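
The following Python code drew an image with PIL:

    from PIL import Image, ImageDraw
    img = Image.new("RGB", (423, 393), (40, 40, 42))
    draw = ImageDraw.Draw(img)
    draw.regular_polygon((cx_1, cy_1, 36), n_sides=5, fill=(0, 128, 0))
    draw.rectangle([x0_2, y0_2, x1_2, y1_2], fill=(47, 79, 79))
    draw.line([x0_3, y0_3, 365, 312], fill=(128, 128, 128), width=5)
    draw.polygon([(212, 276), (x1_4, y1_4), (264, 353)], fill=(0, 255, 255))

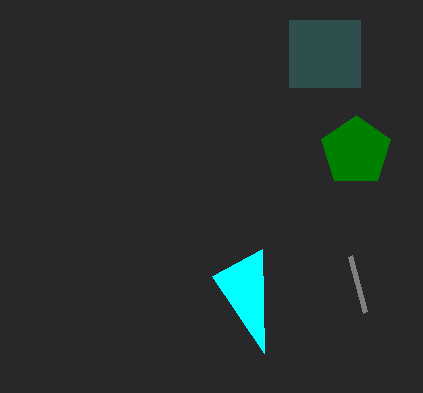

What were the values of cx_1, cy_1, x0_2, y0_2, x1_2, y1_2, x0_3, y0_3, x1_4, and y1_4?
cx_1 = 356
cy_1 = 151
x0_2 = 289
y0_2 = 20
x1_2 = 360
y1_2 = 87
x0_3 = 350
y0_3 = 256
x1_4 = 262
y1_4 = 249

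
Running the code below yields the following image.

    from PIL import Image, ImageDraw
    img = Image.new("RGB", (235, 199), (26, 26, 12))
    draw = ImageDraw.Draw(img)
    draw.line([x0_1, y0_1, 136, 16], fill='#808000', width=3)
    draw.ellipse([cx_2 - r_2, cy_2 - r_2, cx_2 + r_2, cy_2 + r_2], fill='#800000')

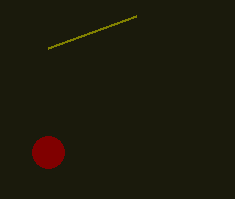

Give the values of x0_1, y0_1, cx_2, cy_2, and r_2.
x0_1 = 48, y0_1 = 48, cx_2 = 48, cy_2 = 152, r_2 = 16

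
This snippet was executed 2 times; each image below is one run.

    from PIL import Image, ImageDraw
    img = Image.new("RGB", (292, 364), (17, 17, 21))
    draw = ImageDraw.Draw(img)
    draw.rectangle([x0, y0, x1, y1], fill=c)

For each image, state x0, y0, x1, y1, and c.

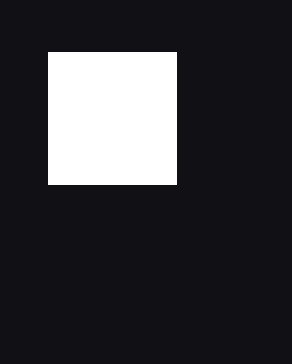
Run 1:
x0 = 48
y0 = 52
x1 = 176
y1 = 184
c = 'white'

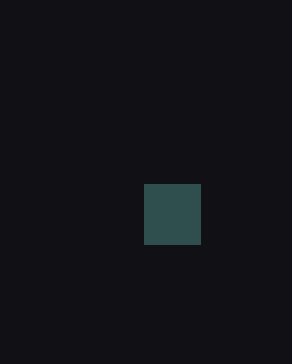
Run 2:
x0 = 144, y0 = 184, x1 = 200, y1 = 244, c = 'darkslategray'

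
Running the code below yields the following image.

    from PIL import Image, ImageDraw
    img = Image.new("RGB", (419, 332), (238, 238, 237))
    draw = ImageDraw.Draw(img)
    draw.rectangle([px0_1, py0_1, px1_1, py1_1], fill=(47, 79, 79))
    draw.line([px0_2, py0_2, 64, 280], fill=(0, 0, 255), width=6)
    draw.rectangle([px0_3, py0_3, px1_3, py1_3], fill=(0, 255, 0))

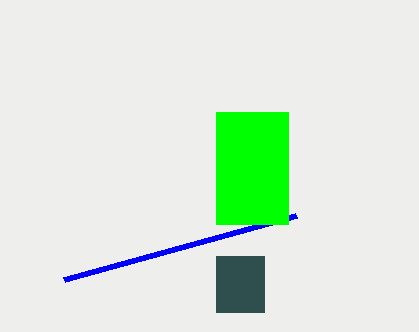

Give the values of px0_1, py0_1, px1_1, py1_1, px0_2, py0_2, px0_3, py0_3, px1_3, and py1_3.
px0_1 = 216
py0_1 = 256
px1_1 = 264
py1_1 = 312
px0_2 = 296
py0_2 = 216
px0_3 = 216
py0_3 = 112
px1_3 = 288
py1_3 = 224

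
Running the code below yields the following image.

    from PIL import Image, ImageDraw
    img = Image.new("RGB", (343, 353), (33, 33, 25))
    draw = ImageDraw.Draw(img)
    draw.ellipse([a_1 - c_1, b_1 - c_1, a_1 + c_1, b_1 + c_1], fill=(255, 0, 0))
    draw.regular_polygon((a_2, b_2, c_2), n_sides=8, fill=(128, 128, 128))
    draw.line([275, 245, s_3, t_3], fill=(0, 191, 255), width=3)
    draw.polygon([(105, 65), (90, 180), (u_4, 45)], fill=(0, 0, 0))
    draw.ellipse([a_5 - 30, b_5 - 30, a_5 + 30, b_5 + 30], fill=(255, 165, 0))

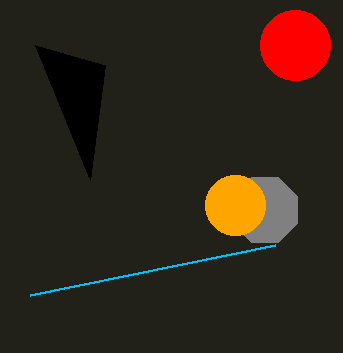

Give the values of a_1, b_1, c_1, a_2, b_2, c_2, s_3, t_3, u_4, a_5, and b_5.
a_1 = 295
b_1 = 45
c_1 = 35
a_2 = 265
b_2 = 210
c_2 = 35
s_3 = 30
t_3 = 295
u_4 = 35
a_5 = 235
b_5 = 205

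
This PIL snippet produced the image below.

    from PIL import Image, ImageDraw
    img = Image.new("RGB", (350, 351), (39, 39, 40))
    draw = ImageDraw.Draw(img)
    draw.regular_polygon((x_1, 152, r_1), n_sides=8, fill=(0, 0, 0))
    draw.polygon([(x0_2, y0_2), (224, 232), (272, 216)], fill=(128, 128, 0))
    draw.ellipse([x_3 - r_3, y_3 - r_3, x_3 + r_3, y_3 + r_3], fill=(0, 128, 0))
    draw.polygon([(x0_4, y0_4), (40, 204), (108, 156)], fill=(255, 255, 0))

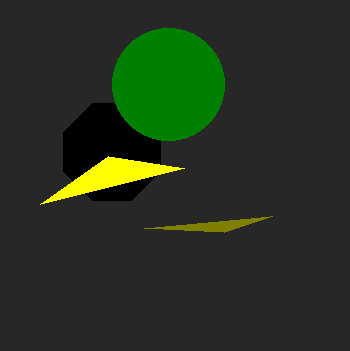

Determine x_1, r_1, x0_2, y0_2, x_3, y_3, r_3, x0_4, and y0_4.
x_1 = 112; r_1 = 52; x0_2 = 144; y0_2 = 228; x_3 = 168; y_3 = 84; r_3 = 56; x0_4 = 184; y0_4 = 168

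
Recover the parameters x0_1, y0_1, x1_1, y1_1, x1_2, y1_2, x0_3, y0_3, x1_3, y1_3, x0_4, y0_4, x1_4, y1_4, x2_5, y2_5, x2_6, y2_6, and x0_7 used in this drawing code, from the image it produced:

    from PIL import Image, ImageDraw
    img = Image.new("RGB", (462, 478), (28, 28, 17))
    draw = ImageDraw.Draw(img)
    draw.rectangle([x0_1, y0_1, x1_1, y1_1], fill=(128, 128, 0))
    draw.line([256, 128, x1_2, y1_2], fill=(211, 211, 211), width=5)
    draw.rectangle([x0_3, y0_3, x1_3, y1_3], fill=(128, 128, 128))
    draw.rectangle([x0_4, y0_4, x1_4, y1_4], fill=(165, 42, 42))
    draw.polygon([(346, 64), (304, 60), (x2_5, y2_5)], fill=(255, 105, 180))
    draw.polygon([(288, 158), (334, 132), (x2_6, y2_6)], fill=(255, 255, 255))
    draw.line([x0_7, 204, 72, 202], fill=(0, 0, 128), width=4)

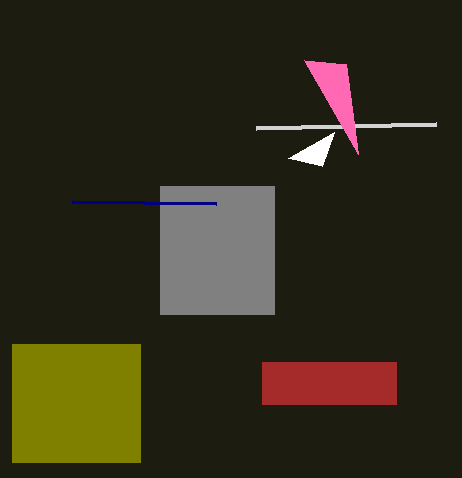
x0_1 = 12, y0_1 = 344, x1_1 = 140, y1_1 = 462, x1_2 = 436, y1_2 = 124, x0_3 = 160, y0_3 = 186, x1_3 = 274, y1_3 = 314, x0_4 = 262, y0_4 = 362, x1_4 = 396, y1_4 = 404, x2_5 = 358, y2_5 = 154, x2_6 = 322, y2_6 = 166, x0_7 = 216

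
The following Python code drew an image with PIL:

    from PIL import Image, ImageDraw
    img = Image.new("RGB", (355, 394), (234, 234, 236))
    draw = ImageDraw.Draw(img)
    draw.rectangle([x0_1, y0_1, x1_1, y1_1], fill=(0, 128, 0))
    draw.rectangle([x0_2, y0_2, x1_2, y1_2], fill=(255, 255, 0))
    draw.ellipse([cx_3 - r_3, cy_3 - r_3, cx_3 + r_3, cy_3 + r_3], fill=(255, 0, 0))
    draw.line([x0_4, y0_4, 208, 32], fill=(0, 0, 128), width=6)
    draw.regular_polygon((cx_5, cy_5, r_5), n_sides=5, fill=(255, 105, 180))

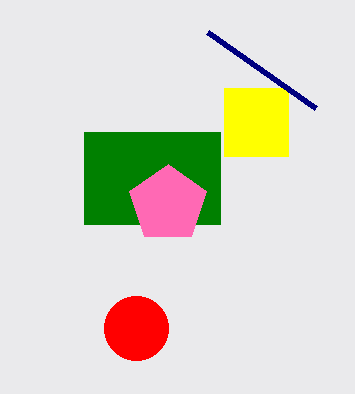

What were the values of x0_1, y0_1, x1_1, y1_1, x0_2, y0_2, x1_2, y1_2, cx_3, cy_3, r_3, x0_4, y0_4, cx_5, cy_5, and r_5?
x0_1 = 84
y0_1 = 132
x1_1 = 220
y1_1 = 224
x0_2 = 224
y0_2 = 88
x1_2 = 288
y1_2 = 156
cx_3 = 136
cy_3 = 328
r_3 = 32
x0_4 = 316
y0_4 = 108
cx_5 = 168
cy_5 = 204
r_5 = 40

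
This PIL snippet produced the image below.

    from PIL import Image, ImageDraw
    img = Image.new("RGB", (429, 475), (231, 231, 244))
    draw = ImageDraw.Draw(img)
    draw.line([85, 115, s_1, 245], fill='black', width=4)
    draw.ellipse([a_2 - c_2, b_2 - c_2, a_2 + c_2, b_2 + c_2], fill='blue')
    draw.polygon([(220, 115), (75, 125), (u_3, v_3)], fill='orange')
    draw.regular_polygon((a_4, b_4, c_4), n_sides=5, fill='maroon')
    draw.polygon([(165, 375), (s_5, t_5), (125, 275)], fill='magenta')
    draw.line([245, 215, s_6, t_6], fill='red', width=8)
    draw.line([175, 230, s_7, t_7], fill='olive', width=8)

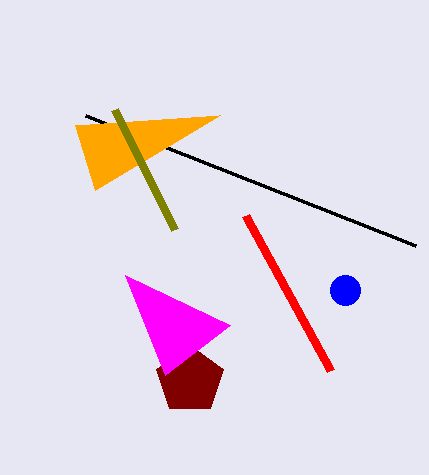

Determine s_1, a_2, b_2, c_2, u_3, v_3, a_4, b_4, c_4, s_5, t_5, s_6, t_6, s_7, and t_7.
s_1 = 415, a_2 = 345, b_2 = 290, c_2 = 15, u_3 = 95, v_3 = 190, a_4 = 190, b_4 = 380, c_4 = 35, s_5 = 230, t_5 = 325, s_6 = 330, t_6 = 370, s_7 = 115, t_7 = 110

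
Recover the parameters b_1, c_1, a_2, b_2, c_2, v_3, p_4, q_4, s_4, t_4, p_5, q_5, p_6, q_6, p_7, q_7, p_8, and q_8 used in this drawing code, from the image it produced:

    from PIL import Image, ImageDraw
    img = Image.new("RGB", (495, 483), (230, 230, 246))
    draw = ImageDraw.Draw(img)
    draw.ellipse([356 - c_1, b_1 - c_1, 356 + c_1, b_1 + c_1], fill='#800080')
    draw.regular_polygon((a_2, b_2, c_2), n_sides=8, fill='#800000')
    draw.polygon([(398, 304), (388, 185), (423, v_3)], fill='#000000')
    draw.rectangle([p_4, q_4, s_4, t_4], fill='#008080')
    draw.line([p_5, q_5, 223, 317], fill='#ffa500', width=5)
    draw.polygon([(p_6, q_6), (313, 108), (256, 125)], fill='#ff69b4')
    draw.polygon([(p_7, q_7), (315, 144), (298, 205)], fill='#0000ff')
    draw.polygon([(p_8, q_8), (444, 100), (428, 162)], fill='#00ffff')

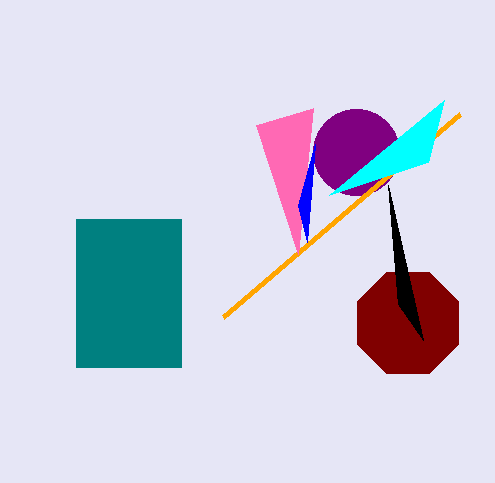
b_1 = 152, c_1 = 43, a_2 = 408, b_2 = 323, c_2 = 55, v_3 = 340, p_4 = 76, q_4 = 219, s_4 = 181, t_4 = 367, p_5 = 460, q_5 = 114, p_6 = 298, q_6 = 254, p_7 = 307, q_7 = 242, p_8 = 329, q_8 = 195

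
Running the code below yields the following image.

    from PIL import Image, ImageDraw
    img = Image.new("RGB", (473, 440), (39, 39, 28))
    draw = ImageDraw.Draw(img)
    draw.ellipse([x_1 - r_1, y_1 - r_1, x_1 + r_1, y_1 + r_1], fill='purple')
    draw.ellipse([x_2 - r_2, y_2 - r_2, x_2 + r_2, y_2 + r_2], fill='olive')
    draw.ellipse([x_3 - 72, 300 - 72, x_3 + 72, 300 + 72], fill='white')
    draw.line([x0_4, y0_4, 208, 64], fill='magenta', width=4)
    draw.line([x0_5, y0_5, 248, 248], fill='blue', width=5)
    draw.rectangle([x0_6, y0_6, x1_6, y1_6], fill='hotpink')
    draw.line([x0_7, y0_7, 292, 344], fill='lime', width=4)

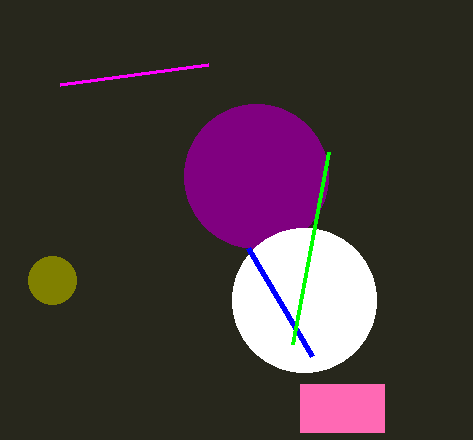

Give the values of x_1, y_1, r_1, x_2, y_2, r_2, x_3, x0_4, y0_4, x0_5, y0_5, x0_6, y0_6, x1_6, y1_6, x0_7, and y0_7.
x_1 = 256; y_1 = 176; r_1 = 72; x_2 = 52; y_2 = 280; r_2 = 24; x_3 = 304; x0_4 = 60; y0_4 = 84; x0_5 = 312; y0_5 = 356; x0_6 = 300; y0_6 = 384; x1_6 = 384; y1_6 = 432; x0_7 = 328; y0_7 = 152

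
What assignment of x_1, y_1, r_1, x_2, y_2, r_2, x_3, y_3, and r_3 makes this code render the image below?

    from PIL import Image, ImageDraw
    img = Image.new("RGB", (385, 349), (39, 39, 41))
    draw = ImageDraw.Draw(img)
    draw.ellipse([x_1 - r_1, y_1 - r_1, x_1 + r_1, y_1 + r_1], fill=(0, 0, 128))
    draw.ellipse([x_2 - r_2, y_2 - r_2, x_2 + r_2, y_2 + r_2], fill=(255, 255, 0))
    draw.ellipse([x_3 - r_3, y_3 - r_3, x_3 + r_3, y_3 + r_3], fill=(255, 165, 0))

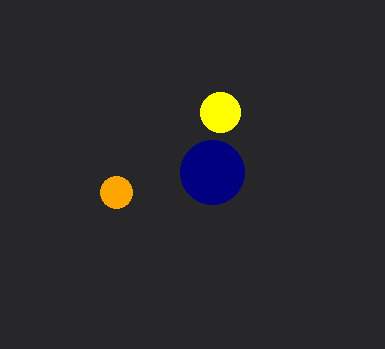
x_1 = 212
y_1 = 172
r_1 = 32
x_2 = 220
y_2 = 112
r_2 = 20
x_3 = 116
y_3 = 192
r_3 = 16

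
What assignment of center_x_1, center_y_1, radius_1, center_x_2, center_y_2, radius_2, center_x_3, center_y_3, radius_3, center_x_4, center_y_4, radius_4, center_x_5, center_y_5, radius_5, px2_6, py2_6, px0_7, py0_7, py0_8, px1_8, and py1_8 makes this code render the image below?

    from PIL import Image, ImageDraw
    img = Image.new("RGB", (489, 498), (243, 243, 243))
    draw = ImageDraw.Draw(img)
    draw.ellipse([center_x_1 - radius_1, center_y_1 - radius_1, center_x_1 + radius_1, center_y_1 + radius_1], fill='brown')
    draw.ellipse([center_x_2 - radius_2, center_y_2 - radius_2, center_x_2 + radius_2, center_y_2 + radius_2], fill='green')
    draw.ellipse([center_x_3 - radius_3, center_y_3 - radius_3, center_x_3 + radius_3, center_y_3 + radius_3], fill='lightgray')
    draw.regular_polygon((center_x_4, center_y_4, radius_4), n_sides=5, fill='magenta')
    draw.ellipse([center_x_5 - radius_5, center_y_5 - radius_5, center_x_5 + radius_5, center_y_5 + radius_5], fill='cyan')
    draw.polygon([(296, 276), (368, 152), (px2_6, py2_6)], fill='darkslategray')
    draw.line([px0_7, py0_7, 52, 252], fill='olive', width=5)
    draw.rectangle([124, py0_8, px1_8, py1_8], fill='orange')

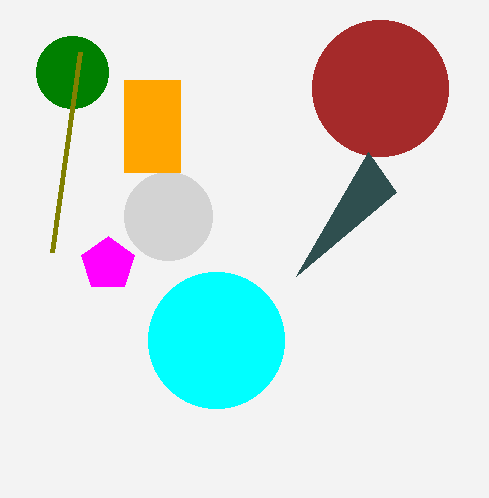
center_x_1 = 380
center_y_1 = 88
radius_1 = 68
center_x_2 = 72
center_y_2 = 72
radius_2 = 36
center_x_3 = 168
center_y_3 = 216
radius_3 = 44
center_x_4 = 108
center_y_4 = 264
radius_4 = 28
center_x_5 = 216
center_y_5 = 340
radius_5 = 68
px2_6 = 396
py2_6 = 192
px0_7 = 80
py0_7 = 52
py0_8 = 80
px1_8 = 180
py1_8 = 172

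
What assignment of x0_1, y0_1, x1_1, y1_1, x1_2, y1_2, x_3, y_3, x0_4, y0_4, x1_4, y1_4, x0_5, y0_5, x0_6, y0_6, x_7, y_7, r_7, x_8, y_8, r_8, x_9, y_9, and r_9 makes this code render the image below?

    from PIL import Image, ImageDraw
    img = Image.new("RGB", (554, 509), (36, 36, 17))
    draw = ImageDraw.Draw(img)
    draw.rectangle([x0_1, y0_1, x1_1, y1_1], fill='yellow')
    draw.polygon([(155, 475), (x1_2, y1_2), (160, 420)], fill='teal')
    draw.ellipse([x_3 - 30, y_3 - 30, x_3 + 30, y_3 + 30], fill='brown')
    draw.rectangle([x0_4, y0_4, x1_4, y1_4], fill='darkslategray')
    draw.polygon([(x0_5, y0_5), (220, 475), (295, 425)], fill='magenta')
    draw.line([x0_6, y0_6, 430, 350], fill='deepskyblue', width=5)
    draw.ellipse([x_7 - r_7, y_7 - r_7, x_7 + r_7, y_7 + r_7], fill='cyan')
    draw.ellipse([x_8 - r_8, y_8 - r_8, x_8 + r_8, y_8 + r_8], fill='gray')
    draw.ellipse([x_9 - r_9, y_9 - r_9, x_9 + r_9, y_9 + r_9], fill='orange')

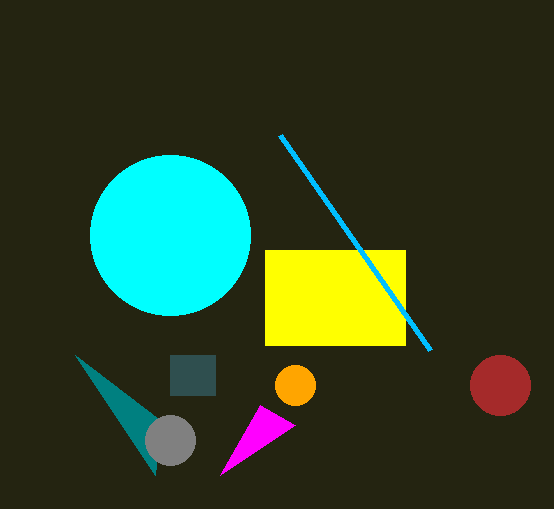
x0_1 = 265
y0_1 = 250
x1_1 = 405
y1_1 = 345
x1_2 = 75
y1_2 = 355
x_3 = 500
y_3 = 385
x0_4 = 170
y0_4 = 355
x1_4 = 215
y1_4 = 395
x0_5 = 260
y0_5 = 405
x0_6 = 280
y0_6 = 135
x_7 = 170
y_7 = 235
r_7 = 80
x_8 = 170
y_8 = 440
r_8 = 25
x_9 = 295
y_9 = 385
r_9 = 20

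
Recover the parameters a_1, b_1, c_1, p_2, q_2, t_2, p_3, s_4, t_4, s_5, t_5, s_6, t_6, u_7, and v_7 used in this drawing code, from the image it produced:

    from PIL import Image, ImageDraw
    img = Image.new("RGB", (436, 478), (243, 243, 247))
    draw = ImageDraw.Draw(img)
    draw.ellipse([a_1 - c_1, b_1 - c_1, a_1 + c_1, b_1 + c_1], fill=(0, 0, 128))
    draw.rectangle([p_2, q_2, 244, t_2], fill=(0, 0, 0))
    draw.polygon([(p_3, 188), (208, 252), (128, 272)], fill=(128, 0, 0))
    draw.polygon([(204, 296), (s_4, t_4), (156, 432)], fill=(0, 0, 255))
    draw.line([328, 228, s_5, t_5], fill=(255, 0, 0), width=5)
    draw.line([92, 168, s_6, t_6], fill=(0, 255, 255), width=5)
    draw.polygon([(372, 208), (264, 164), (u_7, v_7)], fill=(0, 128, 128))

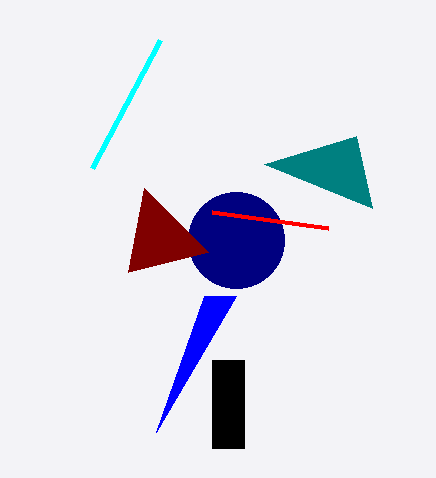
a_1 = 236, b_1 = 240, c_1 = 48, p_2 = 212, q_2 = 360, t_2 = 448, p_3 = 144, s_4 = 236, t_4 = 296, s_5 = 212, t_5 = 212, s_6 = 160, t_6 = 40, u_7 = 356, v_7 = 136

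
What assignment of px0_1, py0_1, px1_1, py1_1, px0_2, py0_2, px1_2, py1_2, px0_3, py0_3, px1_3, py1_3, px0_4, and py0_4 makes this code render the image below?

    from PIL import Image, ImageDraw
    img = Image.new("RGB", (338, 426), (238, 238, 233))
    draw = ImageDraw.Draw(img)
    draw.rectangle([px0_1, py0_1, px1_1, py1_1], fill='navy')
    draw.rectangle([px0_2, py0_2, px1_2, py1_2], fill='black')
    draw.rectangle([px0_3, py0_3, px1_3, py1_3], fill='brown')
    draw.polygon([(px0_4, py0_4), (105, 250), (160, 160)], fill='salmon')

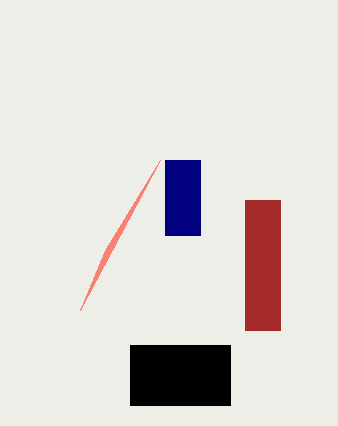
px0_1 = 165, py0_1 = 160, px1_1 = 200, py1_1 = 235, px0_2 = 130, py0_2 = 345, px1_2 = 230, py1_2 = 405, px0_3 = 245, py0_3 = 200, px1_3 = 280, py1_3 = 330, px0_4 = 80, py0_4 = 310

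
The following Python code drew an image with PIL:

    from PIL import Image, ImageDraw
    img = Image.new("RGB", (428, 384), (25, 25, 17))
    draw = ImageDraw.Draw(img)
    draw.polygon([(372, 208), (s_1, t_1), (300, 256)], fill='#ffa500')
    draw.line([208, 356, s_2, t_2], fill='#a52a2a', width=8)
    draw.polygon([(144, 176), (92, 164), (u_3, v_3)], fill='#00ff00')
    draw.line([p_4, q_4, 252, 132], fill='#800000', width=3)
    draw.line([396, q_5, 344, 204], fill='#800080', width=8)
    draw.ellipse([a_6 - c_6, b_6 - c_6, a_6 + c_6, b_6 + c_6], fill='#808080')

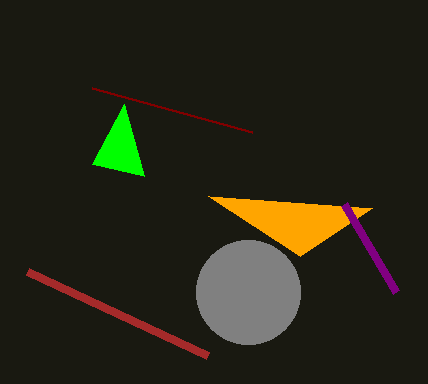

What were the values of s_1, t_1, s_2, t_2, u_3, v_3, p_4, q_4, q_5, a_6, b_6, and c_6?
s_1 = 208; t_1 = 196; s_2 = 28; t_2 = 272; u_3 = 124; v_3 = 104; p_4 = 92; q_4 = 88; q_5 = 292; a_6 = 248; b_6 = 292; c_6 = 52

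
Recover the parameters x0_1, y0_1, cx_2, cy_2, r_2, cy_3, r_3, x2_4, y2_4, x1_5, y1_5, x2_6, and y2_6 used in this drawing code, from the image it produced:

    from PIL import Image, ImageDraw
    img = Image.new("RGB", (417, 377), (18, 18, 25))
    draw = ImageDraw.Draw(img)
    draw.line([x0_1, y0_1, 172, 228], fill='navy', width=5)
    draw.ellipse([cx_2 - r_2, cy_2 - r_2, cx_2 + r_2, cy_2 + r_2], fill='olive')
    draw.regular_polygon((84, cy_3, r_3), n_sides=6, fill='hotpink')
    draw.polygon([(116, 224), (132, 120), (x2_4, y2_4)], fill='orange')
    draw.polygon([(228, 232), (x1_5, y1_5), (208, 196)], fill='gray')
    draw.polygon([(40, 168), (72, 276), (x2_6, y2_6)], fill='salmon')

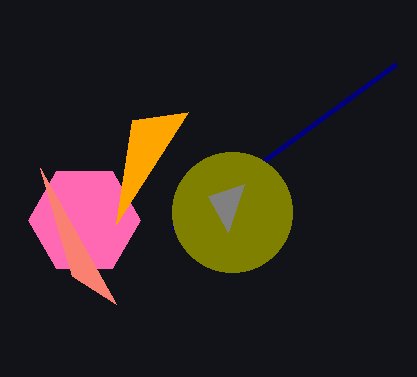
x0_1 = 396; y0_1 = 64; cx_2 = 232; cy_2 = 212; r_2 = 60; cy_3 = 220; r_3 = 56; x2_4 = 188; y2_4 = 112; x1_5 = 244; y1_5 = 184; x2_6 = 116; y2_6 = 304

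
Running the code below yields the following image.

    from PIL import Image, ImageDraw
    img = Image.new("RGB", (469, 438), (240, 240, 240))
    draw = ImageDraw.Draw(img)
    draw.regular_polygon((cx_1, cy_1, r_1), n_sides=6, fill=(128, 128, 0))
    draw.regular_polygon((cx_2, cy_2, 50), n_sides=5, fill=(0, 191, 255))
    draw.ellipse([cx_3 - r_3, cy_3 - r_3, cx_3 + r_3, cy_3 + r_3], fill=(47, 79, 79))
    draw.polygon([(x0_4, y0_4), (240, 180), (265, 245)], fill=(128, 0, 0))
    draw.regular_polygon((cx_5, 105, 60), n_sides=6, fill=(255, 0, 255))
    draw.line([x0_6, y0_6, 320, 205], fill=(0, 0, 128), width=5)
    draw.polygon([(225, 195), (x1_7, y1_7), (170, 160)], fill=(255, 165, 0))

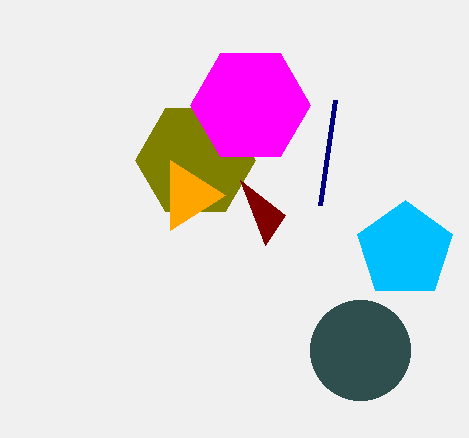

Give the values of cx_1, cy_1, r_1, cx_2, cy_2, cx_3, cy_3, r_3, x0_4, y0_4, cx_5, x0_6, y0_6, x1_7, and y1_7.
cx_1 = 195; cy_1 = 160; r_1 = 60; cx_2 = 405; cy_2 = 250; cx_3 = 360; cy_3 = 350; r_3 = 50; x0_4 = 285; y0_4 = 215; cx_5 = 250; x0_6 = 335; y0_6 = 100; x1_7 = 170; y1_7 = 230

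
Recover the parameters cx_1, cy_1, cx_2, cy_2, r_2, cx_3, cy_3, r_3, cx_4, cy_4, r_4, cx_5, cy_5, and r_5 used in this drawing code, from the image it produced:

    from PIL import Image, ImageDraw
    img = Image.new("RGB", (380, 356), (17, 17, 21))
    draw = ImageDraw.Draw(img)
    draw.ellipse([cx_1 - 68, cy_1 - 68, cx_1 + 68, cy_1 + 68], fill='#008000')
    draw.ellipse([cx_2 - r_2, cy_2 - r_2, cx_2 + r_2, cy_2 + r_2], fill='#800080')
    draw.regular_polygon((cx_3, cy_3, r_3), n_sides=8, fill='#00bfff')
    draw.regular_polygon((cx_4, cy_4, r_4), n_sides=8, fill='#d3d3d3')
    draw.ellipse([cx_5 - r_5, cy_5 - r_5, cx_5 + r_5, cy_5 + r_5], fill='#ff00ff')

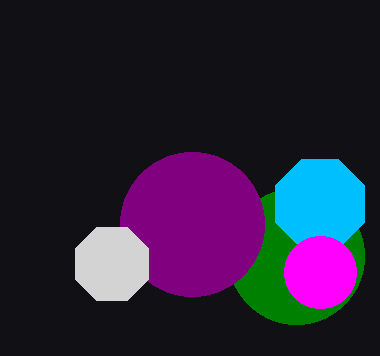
cx_1 = 296; cy_1 = 256; cx_2 = 192; cy_2 = 224; r_2 = 72; cx_3 = 320; cy_3 = 204; r_3 = 48; cx_4 = 112; cy_4 = 264; r_4 = 40; cx_5 = 320; cy_5 = 272; r_5 = 36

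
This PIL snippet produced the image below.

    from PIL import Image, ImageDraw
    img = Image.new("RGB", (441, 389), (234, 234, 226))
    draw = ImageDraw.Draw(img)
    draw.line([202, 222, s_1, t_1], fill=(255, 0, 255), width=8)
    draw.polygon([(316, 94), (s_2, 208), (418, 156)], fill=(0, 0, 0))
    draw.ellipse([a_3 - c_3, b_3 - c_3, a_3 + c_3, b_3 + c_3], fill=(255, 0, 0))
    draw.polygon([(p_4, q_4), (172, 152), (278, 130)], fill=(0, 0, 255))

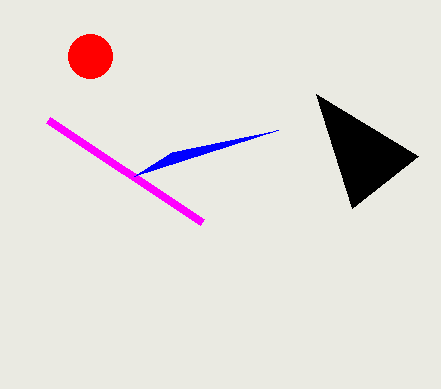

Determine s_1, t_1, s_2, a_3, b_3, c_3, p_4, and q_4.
s_1 = 48; t_1 = 120; s_2 = 352; a_3 = 90; b_3 = 56; c_3 = 22; p_4 = 134; q_4 = 176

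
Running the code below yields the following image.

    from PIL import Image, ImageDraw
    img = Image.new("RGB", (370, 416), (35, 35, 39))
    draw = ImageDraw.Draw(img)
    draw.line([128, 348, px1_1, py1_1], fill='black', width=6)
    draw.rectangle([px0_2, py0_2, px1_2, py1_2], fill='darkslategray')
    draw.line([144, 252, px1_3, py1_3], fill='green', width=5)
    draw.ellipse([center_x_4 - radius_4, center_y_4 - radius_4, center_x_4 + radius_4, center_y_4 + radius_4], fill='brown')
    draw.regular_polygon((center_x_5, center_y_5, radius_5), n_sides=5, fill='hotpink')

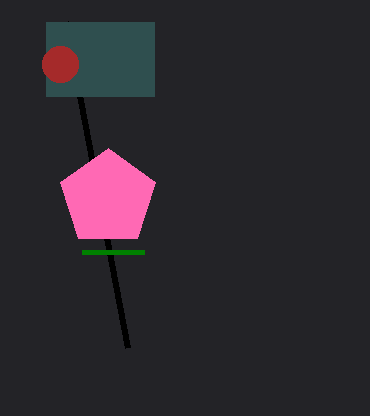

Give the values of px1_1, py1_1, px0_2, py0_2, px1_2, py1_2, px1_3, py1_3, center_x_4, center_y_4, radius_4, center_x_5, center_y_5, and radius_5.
px1_1 = 66; py1_1 = 22; px0_2 = 46; py0_2 = 22; px1_2 = 154; py1_2 = 96; px1_3 = 82; py1_3 = 252; center_x_4 = 60; center_y_4 = 64; radius_4 = 18; center_x_5 = 108; center_y_5 = 198; radius_5 = 50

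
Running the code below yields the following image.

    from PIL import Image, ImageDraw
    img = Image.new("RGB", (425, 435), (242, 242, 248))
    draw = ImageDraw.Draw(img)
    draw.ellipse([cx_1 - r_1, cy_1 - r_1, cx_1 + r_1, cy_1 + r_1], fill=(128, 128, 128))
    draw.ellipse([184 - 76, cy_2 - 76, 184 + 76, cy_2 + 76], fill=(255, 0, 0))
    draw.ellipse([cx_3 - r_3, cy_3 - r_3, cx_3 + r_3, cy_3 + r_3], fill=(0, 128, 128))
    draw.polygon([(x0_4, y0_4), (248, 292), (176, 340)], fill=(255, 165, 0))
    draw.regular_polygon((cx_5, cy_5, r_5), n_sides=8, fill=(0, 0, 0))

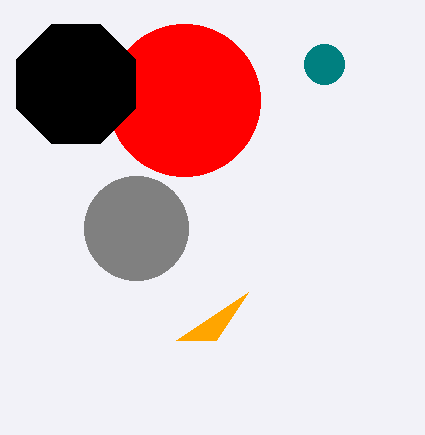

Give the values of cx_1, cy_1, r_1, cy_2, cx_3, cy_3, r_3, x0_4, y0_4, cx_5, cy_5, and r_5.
cx_1 = 136
cy_1 = 228
r_1 = 52
cy_2 = 100
cx_3 = 324
cy_3 = 64
r_3 = 20
x0_4 = 216
y0_4 = 340
cx_5 = 76
cy_5 = 84
r_5 = 64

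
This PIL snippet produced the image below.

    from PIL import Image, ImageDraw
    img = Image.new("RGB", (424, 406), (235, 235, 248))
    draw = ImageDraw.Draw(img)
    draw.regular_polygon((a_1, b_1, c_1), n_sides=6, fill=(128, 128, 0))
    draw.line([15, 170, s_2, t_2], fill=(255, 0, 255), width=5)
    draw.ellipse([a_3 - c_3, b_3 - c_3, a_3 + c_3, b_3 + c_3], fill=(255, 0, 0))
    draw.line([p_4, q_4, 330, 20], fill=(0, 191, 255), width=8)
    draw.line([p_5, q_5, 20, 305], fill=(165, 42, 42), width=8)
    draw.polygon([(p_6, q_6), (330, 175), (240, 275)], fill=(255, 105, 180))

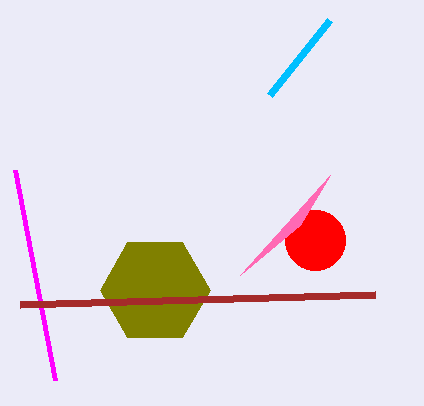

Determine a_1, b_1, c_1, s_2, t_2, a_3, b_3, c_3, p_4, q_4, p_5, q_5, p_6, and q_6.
a_1 = 155
b_1 = 290
c_1 = 55
s_2 = 55
t_2 = 380
a_3 = 315
b_3 = 240
c_3 = 30
p_4 = 270
q_4 = 95
p_5 = 375
q_5 = 295
p_6 = 300
q_6 = 225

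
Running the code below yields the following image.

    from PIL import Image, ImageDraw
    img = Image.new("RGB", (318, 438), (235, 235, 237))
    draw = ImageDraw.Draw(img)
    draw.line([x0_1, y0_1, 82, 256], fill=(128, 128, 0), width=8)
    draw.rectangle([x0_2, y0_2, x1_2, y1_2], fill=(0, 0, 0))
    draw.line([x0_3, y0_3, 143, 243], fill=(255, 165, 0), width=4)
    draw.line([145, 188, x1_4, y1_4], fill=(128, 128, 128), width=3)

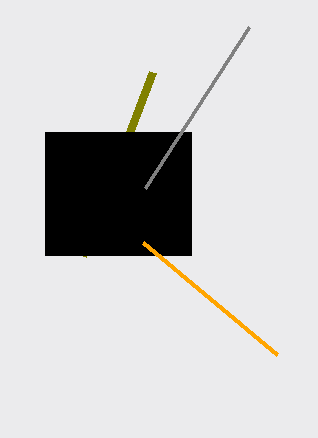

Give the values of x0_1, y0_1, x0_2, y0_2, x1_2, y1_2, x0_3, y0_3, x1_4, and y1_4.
x0_1 = 152
y0_1 = 72
x0_2 = 45
y0_2 = 132
x1_2 = 191
y1_2 = 255
x0_3 = 277
y0_3 = 355
x1_4 = 249
y1_4 = 27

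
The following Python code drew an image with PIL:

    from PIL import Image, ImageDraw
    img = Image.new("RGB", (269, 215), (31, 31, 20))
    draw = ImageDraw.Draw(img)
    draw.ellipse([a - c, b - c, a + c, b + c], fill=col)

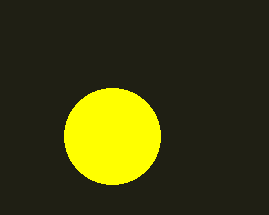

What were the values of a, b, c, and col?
a = 112; b = 136; c = 48; col = 'yellow'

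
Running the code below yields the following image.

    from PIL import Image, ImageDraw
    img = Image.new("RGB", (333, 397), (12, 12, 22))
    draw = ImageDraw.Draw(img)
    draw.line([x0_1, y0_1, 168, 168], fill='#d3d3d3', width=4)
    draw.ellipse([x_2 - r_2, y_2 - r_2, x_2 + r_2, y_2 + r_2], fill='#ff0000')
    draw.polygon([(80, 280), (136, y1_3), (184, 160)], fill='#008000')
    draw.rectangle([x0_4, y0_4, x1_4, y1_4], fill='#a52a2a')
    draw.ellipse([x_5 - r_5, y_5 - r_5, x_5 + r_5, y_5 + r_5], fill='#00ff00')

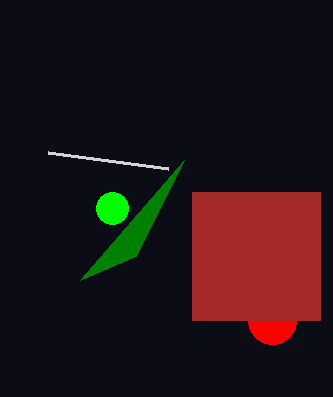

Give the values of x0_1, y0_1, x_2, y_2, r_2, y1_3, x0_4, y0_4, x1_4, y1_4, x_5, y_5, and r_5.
x0_1 = 48; y0_1 = 152; x_2 = 272; y_2 = 320; r_2 = 24; y1_3 = 256; x0_4 = 192; y0_4 = 192; x1_4 = 320; y1_4 = 320; x_5 = 112; y_5 = 208; r_5 = 16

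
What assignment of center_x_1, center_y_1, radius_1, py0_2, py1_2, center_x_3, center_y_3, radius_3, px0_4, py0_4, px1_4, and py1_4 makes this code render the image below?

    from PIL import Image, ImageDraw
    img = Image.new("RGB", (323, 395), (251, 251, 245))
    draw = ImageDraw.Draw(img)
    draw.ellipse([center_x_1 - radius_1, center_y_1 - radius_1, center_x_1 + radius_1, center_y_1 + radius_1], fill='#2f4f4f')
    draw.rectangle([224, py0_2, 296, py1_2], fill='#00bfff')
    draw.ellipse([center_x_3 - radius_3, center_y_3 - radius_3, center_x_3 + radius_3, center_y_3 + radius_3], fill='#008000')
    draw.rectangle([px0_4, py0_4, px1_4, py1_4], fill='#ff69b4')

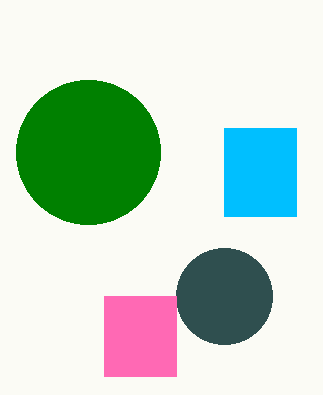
center_x_1 = 224
center_y_1 = 296
radius_1 = 48
py0_2 = 128
py1_2 = 216
center_x_3 = 88
center_y_3 = 152
radius_3 = 72
px0_4 = 104
py0_4 = 296
px1_4 = 176
py1_4 = 376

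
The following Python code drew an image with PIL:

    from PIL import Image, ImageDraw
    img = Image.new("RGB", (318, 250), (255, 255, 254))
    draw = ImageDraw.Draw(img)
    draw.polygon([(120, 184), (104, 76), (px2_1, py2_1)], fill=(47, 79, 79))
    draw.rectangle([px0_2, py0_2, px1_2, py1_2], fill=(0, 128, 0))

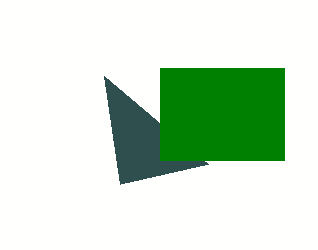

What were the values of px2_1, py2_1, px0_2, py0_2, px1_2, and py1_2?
px2_1 = 208, py2_1 = 164, px0_2 = 160, py0_2 = 68, px1_2 = 284, py1_2 = 160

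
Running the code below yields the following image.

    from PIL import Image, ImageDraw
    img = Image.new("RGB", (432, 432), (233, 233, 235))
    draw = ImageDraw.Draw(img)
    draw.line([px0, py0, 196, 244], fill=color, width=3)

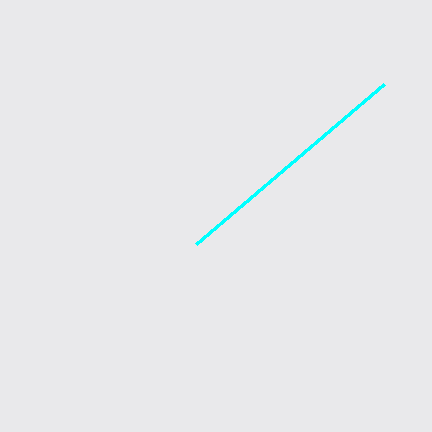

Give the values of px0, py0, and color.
px0 = 384
py0 = 84
color = 'cyan'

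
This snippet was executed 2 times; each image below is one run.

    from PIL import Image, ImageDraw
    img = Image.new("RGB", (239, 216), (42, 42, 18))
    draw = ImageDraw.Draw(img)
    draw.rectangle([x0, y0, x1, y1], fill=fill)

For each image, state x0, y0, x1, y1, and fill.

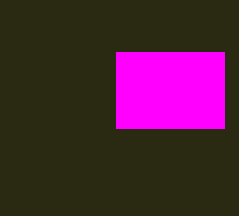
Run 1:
x0 = 116; y0 = 52; x1 = 224; y1 = 128; fill = 'magenta'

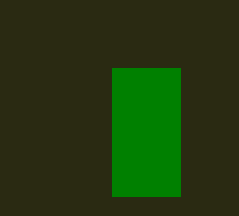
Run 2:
x0 = 112; y0 = 68; x1 = 180; y1 = 196; fill = 'green'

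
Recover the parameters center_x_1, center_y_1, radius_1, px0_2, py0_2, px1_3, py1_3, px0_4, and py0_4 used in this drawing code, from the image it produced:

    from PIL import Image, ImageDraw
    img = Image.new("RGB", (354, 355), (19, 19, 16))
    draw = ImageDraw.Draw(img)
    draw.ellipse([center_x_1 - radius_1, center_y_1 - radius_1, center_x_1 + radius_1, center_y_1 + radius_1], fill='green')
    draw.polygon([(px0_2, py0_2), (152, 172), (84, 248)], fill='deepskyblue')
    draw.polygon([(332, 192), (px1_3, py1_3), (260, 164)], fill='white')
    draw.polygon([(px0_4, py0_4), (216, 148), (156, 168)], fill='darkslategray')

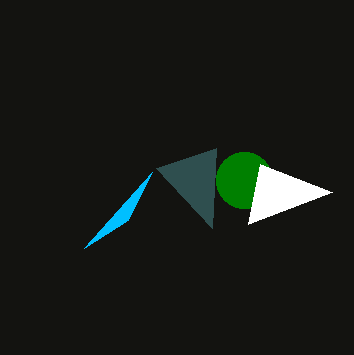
center_x_1 = 244, center_y_1 = 180, radius_1 = 28, px0_2 = 128, py0_2 = 220, px1_3 = 248, py1_3 = 224, px0_4 = 212, py0_4 = 228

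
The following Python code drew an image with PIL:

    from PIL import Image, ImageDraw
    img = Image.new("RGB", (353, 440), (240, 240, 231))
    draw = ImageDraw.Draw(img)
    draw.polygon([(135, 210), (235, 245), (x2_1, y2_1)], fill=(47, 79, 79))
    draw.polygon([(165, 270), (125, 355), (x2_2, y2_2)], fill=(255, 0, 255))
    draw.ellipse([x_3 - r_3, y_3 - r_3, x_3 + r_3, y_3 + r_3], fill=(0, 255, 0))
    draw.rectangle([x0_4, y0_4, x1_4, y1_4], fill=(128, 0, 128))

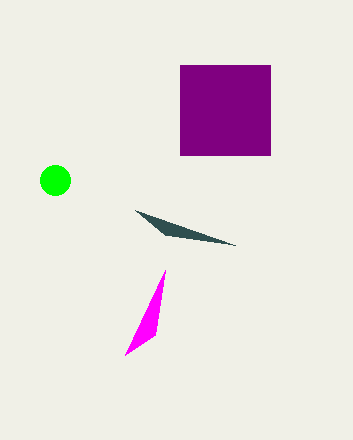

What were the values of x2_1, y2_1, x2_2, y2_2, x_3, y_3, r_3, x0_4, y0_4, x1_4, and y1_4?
x2_1 = 165; y2_1 = 235; x2_2 = 155; y2_2 = 335; x_3 = 55; y_3 = 180; r_3 = 15; x0_4 = 180; y0_4 = 65; x1_4 = 270; y1_4 = 155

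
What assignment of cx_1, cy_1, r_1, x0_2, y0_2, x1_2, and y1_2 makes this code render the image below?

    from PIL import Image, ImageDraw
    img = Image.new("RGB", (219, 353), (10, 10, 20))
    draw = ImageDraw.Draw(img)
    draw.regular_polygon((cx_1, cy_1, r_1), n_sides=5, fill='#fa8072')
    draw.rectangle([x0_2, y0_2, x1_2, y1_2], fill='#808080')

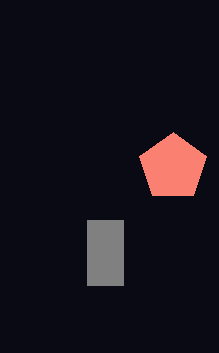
cx_1 = 173; cy_1 = 167; r_1 = 35; x0_2 = 87; y0_2 = 220; x1_2 = 123; y1_2 = 285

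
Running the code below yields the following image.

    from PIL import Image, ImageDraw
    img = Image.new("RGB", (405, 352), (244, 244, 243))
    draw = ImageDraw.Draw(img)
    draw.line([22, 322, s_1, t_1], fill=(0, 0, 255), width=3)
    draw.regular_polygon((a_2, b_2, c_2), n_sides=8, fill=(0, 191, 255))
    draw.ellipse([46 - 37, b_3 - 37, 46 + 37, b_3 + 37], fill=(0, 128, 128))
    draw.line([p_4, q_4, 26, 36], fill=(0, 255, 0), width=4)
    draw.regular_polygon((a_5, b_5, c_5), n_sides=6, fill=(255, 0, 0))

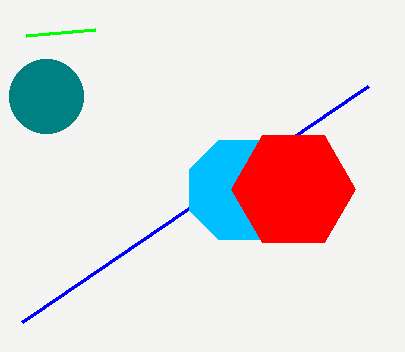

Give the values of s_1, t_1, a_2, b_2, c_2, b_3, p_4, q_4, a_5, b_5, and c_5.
s_1 = 368, t_1 = 86, a_2 = 239, b_2 = 190, c_2 = 54, b_3 = 96, p_4 = 95, q_4 = 30, a_5 = 293, b_5 = 189, c_5 = 62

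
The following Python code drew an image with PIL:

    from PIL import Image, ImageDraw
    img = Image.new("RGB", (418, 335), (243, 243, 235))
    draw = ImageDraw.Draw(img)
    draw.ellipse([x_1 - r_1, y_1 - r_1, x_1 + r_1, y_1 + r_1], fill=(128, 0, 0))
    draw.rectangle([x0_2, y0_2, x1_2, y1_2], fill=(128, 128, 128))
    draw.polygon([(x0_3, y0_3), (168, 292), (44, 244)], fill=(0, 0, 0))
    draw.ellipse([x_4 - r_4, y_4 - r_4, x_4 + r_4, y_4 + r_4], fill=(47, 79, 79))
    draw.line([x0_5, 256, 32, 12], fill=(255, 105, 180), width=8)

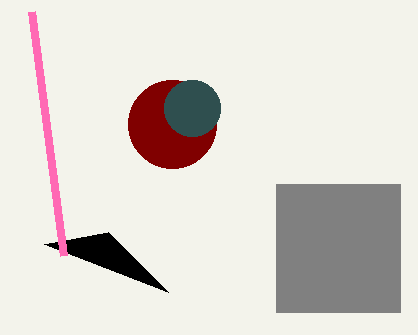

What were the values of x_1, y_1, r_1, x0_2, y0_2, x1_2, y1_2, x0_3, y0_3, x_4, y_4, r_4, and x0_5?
x_1 = 172, y_1 = 124, r_1 = 44, x0_2 = 276, y0_2 = 184, x1_2 = 400, y1_2 = 312, x0_3 = 108, y0_3 = 232, x_4 = 192, y_4 = 108, r_4 = 28, x0_5 = 64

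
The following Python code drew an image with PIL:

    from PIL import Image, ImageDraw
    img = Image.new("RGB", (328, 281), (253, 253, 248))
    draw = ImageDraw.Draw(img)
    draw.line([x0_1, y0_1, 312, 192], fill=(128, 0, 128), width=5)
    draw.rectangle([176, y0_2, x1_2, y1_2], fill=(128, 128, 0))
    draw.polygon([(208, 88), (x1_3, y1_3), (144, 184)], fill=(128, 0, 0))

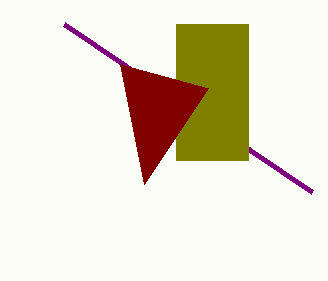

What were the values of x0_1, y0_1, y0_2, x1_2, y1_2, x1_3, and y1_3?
x0_1 = 64
y0_1 = 24
y0_2 = 24
x1_2 = 248
y1_2 = 160
x1_3 = 120
y1_3 = 64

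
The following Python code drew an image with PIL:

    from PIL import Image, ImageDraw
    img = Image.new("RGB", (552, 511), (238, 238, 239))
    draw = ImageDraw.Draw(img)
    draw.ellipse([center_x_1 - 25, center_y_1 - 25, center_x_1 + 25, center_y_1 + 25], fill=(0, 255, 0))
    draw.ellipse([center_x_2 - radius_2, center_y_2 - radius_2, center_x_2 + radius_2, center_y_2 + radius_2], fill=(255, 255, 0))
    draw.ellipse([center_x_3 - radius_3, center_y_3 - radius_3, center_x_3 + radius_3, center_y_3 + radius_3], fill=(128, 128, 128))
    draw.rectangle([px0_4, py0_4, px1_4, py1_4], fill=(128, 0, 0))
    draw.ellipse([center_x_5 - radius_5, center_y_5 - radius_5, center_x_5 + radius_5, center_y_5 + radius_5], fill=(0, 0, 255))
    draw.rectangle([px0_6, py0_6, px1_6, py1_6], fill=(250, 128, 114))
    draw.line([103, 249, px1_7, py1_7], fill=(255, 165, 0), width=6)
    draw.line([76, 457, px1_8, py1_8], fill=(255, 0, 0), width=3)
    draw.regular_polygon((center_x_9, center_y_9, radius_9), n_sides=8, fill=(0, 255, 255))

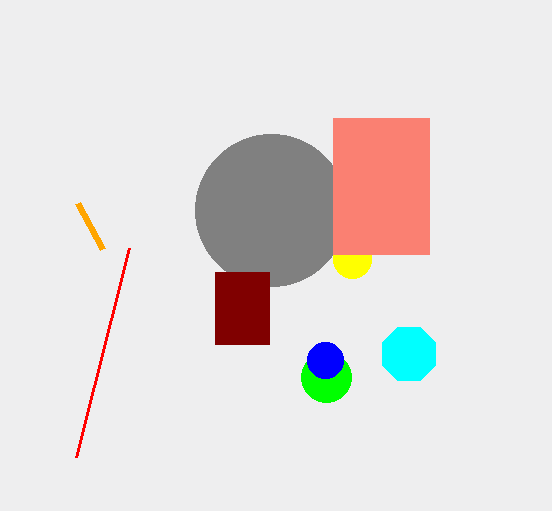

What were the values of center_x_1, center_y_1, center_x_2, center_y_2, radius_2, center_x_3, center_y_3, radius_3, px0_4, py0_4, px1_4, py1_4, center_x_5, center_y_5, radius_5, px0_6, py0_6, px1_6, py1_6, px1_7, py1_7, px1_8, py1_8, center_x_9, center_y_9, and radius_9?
center_x_1 = 326; center_y_1 = 377; center_x_2 = 352; center_y_2 = 259; radius_2 = 19; center_x_3 = 271; center_y_3 = 210; radius_3 = 76; px0_4 = 215; py0_4 = 272; px1_4 = 269; py1_4 = 344; center_x_5 = 325; center_y_5 = 360; radius_5 = 18; px0_6 = 333; py0_6 = 118; px1_6 = 429; py1_6 = 254; px1_7 = 78; py1_7 = 203; px1_8 = 129; py1_8 = 248; center_x_9 = 409; center_y_9 = 354; radius_9 = 29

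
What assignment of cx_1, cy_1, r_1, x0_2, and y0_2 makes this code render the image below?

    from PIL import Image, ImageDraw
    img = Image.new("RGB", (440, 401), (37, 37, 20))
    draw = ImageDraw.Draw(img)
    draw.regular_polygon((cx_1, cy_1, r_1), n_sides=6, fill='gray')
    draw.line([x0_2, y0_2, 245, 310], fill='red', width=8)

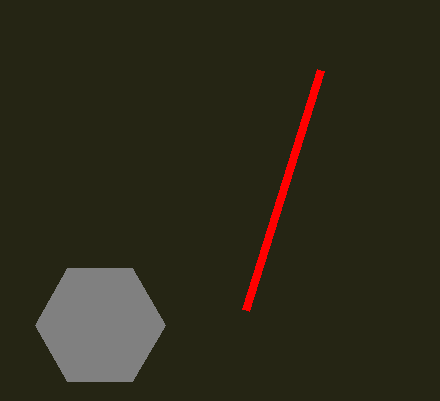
cx_1 = 100; cy_1 = 325; r_1 = 65; x0_2 = 320; y0_2 = 70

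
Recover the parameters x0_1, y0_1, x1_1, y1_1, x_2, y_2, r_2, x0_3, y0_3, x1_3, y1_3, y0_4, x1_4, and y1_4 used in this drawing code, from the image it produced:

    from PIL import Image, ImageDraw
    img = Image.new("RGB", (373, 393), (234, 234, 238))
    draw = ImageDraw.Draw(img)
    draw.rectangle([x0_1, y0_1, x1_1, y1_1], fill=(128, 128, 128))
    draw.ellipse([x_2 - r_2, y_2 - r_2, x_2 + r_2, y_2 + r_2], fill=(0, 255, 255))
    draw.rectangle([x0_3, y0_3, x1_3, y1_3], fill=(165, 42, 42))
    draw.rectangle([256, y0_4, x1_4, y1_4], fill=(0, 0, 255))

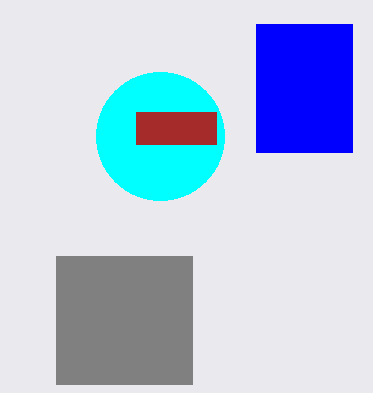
x0_1 = 56
y0_1 = 256
x1_1 = 192
y1_1 = 384
x_2 = 160
y_2 = 136
r_2 = 64
x0_3 = 136
y0_3 = 112
x1_3 = 216
y1_3 = 144
y0_4 = 24
x1_4 = 352
y1_4 = 152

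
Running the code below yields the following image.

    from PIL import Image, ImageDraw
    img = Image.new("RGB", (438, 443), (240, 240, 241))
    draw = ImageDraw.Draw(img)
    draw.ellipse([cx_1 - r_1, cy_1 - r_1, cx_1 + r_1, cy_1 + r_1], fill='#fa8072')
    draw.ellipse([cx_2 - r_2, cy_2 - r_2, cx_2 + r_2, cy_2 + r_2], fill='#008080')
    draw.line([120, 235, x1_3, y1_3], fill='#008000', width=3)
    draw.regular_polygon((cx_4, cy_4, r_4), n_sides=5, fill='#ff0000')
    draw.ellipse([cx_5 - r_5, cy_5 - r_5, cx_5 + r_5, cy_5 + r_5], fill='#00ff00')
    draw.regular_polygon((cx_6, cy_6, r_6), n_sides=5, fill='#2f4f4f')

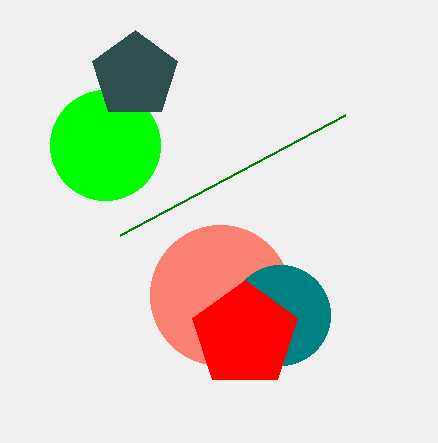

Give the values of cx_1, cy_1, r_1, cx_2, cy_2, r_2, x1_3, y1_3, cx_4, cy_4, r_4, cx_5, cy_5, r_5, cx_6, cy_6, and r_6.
cx_1 = 220, cy_1 = 295, r_1 = 70, cx_2 = 280, cy_2 = 315, r_2 = 50, x1_3 = 345, y1_3 = 115, cx_4 = 245, cy_4 = 335, r_4 = 55, cx_5 = 105, cy_5 = 145, r_5 = 55, cx_6 = 135, cy_6 = 75, r_6 = 45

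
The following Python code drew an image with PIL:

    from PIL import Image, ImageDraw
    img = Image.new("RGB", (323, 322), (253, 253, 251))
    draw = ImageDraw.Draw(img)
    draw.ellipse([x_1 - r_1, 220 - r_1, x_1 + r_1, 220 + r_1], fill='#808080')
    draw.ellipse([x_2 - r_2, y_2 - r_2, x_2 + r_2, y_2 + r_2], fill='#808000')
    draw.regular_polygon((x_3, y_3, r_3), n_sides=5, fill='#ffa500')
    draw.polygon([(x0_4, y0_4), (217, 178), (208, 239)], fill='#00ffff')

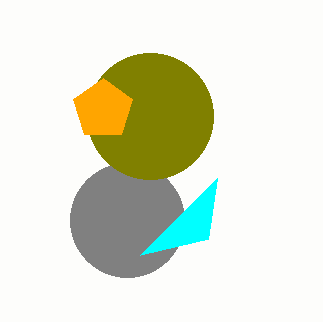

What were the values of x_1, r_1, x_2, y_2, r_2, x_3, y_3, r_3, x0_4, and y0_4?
x_1 = 127, r_1 = 57, x_2 = 150, y_2 = 116, r_2 = 63, x_3 = 103, y_3 = 109, r_3 = 31, x0_4 = 140, y0_4 = 255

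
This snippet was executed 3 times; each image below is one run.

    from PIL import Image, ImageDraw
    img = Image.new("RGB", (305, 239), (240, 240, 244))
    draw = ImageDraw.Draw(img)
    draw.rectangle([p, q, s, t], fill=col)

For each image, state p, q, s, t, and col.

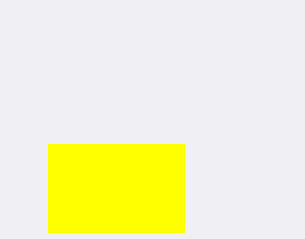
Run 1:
p = 48, q = 144, s = 184, t = 232, col = 'yellow'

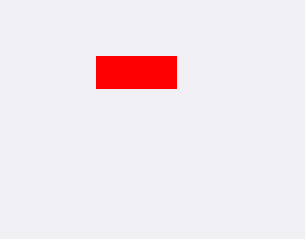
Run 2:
p = 96; q = 56; s = 176; t = 88; col = 'red'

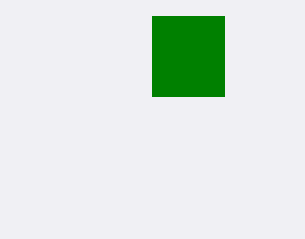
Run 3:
p = 152, q = 16, s = 224, t = 96, col = 'green'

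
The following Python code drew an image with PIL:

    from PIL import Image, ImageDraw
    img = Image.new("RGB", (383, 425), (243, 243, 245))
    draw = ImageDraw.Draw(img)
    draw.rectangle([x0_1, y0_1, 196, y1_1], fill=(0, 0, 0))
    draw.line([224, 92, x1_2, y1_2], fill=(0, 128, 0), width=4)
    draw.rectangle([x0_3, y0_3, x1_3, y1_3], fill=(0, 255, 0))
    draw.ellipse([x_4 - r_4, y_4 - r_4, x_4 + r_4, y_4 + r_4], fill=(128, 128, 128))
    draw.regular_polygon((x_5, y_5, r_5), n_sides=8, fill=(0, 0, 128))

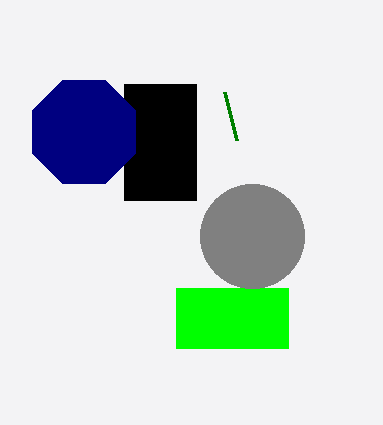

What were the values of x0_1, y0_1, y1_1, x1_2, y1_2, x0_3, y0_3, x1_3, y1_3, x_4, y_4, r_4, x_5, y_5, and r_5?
x0_1 = 124, y0_1 = 84, y1_1 = 200, x1_2 = 236, y1_2 = 140, x0_3 = 176, y0_3 = 288, x1_3 = 288, y1_3 = 348, x_4 = 252, y_4 = 236, r_4 = 52, x_5 = 84, y_5 = 132, r_5 = 56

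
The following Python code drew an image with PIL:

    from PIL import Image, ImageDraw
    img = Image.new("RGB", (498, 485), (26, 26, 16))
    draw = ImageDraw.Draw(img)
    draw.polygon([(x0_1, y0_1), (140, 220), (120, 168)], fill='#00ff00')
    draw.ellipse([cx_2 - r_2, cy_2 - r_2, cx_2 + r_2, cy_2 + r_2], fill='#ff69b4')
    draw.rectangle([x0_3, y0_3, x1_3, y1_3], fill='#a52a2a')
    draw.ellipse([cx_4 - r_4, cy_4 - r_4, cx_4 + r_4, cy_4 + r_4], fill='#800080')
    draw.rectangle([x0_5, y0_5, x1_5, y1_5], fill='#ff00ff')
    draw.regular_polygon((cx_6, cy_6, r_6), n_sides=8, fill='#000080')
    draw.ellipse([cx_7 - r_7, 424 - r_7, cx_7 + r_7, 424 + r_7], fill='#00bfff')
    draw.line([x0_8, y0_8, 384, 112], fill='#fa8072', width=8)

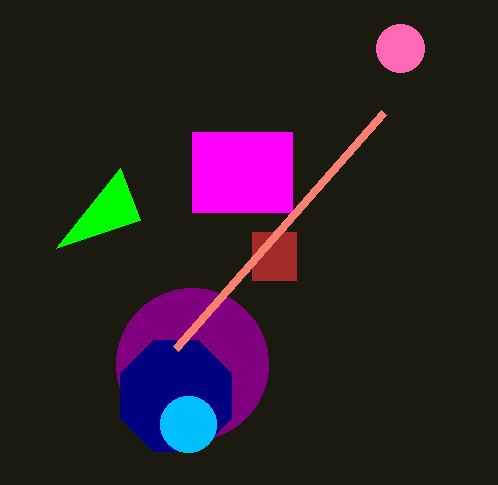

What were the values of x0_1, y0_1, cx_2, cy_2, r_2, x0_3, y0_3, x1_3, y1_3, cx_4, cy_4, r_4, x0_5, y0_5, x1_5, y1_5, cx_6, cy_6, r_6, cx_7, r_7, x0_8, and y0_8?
x0_1 = 56; y0_1 = 248; cx_2 = 400; cy_2 = 48; r_2 = 24; x0_3 = 252; y0_3 = 232; x1_3 = 296; y1_3 = 280; cx_4 = 192; cy_4 = 364; r_4 = 76; x0_5 = 192; y0_5 = 132; x1_5 = 292; y1_5 = 212; cx_6 = 176; cy_6 = 396; r_6 = 60; cx_7 = 188; r_7 = 28; x0_8 = 176; y0_8 = 348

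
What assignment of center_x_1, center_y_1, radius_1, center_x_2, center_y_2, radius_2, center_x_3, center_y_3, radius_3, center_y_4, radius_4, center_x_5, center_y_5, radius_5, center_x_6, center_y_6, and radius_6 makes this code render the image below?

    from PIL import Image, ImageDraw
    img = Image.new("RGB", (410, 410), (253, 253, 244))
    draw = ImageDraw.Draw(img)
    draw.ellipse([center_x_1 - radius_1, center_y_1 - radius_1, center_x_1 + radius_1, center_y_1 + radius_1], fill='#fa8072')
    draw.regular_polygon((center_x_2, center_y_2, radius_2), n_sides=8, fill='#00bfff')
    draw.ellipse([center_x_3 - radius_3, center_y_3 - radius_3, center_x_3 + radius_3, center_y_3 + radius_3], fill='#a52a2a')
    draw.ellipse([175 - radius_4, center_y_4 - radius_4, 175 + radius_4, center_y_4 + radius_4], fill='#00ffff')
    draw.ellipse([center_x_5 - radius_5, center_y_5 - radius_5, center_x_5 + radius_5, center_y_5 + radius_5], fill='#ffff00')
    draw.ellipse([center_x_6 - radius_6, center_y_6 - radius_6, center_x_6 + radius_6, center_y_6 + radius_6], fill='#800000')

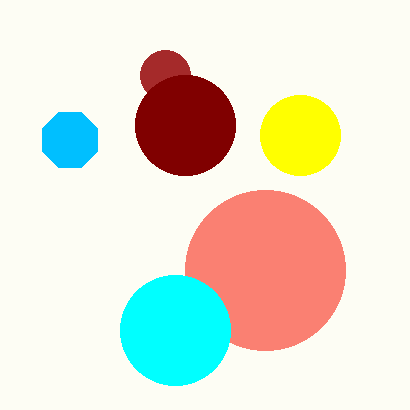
center_x_1 = 265
center_y_1 = 270
radius_1 = 80
center_x_2 = 70
center_y_2 = 140
radius_2 = 30
center_x_3 = 165
center_y_3 = 75
radius_3 = 25
center_y_4 = 330
radius_4 = 55
center_x_5 = 300
center_y_5 = 135
radius_5 = 40
center_x_6 = 185
center_y_6 = 125
radius_6 = 50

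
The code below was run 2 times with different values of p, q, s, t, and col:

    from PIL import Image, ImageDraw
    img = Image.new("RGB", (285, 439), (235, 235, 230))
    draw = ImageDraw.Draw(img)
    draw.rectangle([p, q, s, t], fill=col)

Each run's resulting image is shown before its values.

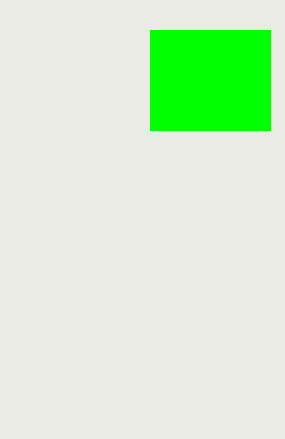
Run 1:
p = 150
q = 30
s = 270
t = 130
col = 'lime'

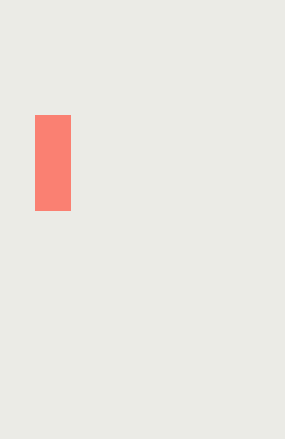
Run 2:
p = 35
q = 115
s = 70
t = 210
col = 'salmon'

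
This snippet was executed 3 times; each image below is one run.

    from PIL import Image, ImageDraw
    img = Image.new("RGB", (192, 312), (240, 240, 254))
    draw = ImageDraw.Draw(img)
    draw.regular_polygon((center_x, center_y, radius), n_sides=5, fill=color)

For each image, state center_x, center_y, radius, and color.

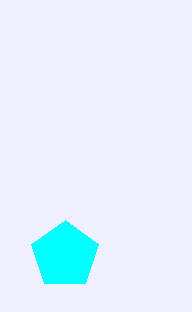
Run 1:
center_x = 65
center_y = 255
radius = 35
color = 'cyan'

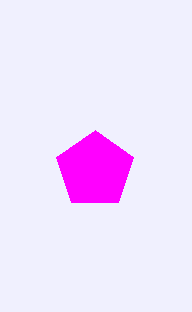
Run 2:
center_x = 95, center_y = 170, radius = 40, color = 'magenta'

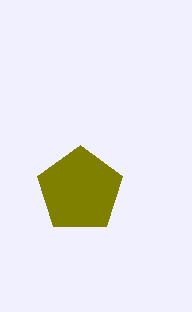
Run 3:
center_x = 80, center_y = 190, radius = 45, color = 'olive'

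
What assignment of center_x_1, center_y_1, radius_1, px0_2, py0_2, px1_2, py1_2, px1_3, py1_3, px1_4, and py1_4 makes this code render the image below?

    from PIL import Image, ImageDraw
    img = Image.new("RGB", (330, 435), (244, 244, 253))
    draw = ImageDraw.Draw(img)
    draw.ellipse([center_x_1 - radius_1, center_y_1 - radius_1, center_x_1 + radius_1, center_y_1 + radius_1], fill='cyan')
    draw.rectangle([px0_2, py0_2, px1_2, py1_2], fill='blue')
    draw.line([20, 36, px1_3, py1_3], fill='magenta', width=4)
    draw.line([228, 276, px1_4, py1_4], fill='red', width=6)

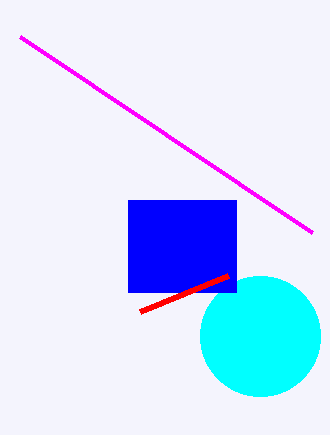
center_x_1 = 260
center_y_1 = 336
radius_1 = 60
px0_2 = 128
py0_2 = 200
px1_2 = 236
py1_2 = 292
px1_3 = 312
py1_3 = 232
px1_4 = 140
py1_4 = 312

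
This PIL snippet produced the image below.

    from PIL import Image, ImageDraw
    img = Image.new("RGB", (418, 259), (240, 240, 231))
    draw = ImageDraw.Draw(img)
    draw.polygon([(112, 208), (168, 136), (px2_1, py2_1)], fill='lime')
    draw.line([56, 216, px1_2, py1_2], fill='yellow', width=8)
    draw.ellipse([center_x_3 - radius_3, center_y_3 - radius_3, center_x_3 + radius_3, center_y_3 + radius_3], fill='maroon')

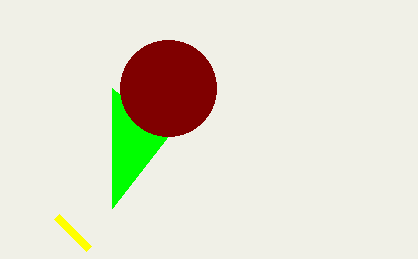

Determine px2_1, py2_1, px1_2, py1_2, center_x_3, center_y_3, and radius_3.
px2_1 = 112
py2_1 = 88
px1_2 = 88
py1_2 = 248
center_x_3 = 168
center_y_3 = 88
radius_3 = 48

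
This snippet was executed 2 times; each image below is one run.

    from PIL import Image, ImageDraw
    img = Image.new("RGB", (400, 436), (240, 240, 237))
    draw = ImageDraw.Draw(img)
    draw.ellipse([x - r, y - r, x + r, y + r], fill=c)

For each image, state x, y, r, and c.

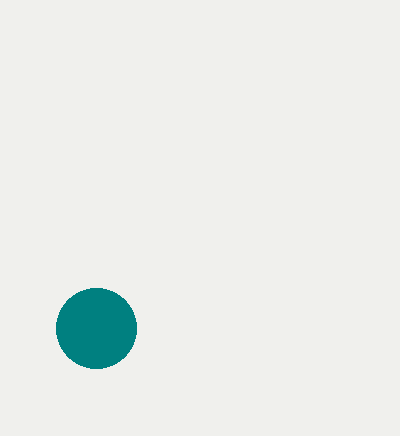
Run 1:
x = 96; y = 328; r = 40; c = 'teal'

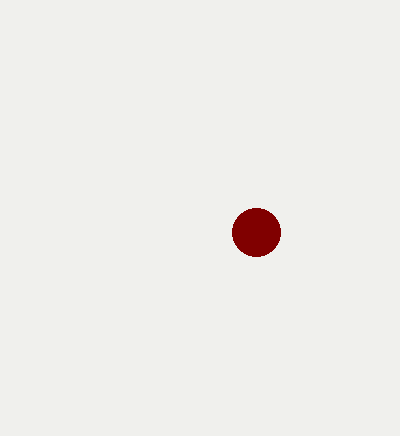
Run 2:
x = 256; y = 232; r = 24; c = 'maroon'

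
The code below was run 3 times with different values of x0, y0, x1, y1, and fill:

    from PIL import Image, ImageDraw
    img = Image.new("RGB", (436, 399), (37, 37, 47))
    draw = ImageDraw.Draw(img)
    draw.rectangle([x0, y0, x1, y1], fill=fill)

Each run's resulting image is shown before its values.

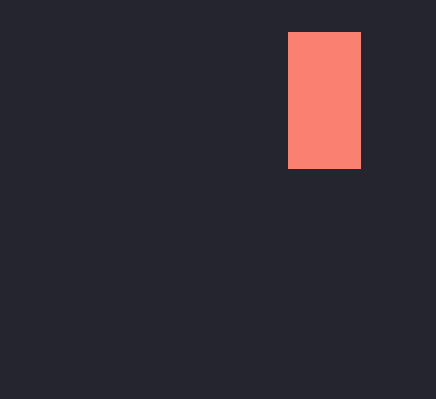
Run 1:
x0 = 288; y0 = 32; x1 = 360; y1 = 168; fill = 'salmon'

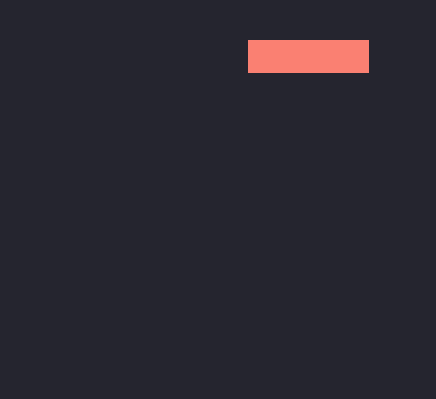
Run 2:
x0 = 248, y0 = 40, x1 = 368, y1 = 72, fill = 'salmon'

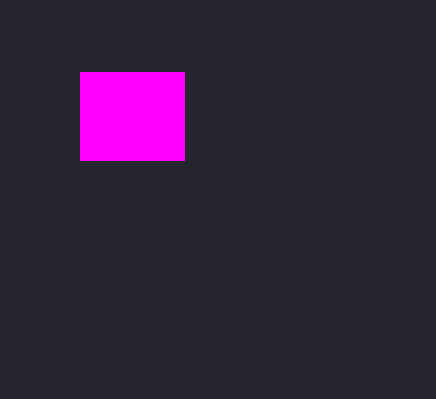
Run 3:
x0 = 80, y0 = 72, x1 = 184, y1 = 160, fill = 'magenta'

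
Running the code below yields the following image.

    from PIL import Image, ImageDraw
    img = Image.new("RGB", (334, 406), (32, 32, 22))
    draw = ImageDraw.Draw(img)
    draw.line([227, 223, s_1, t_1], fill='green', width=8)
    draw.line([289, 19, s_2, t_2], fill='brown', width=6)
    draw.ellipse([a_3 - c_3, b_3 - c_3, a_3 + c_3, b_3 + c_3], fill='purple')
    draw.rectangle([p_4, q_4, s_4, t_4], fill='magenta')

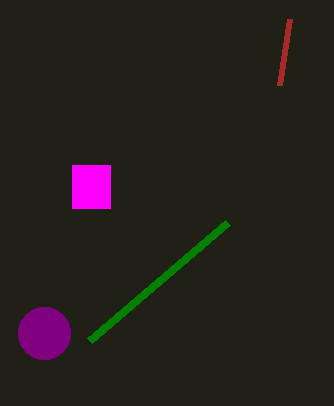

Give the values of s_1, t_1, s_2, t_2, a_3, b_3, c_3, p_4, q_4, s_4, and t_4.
s_1 = 89
t_1 = 341
s_2 = 279
t_2 = 85
a_3 = 44
b_3 = 333
c_3 = 26
p_4 = 72
q_4 = 165
s_4 = 110
t_4 = 208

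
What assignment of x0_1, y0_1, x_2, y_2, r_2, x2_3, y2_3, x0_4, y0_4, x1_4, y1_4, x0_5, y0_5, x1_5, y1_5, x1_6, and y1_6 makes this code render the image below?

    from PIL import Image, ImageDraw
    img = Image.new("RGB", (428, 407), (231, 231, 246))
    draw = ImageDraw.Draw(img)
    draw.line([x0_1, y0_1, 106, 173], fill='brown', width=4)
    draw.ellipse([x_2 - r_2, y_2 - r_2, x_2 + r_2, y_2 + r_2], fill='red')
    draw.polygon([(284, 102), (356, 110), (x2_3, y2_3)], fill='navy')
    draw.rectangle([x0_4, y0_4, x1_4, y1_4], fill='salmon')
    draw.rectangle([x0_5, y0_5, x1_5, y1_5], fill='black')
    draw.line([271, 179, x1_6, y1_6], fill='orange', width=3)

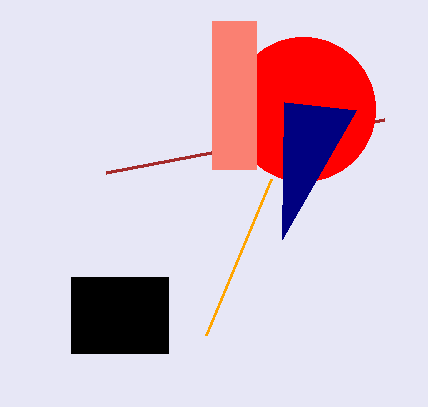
x0_1 = 384, y0_1 = 120, x_2 = 303, y_2 = 109, r_2 = 72, x2_3 = 282, y2_3 = 239, x0_4 = 212, y0_4 = 21, x1_4 = 256, y1_4 = 169, x0_5 = 71, y0_5 = 277, x1_5 = 168, y1_5 = 353, x1_6 = 206, y1_6 = 335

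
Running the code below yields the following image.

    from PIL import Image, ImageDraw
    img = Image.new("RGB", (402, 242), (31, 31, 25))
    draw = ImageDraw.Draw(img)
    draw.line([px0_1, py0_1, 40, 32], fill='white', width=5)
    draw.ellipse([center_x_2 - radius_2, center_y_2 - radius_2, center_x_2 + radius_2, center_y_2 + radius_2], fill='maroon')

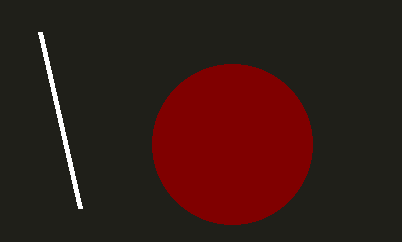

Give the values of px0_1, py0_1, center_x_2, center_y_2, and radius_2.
px0_1 = 80; py0_1 = 208; center_x_2 = 232; center_y_2 = 144; radius_2 = 80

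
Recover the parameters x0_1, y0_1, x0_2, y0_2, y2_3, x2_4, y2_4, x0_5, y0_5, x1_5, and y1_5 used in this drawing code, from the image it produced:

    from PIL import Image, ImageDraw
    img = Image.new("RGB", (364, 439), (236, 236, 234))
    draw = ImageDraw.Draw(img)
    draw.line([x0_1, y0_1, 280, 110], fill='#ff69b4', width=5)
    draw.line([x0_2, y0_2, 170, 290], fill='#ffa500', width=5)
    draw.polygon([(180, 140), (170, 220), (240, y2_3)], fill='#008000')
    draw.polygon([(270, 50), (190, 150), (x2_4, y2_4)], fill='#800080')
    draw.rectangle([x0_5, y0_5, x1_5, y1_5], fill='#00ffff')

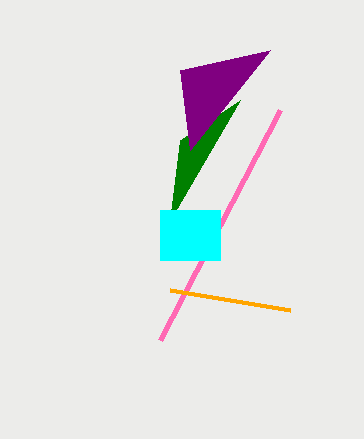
x0_1 = 160
y0_1 = 340
x0_2 = 290
y0_2 = 310
y2_3 = 100
x2_4 = 180
y2_4 = 70
x0_5 = 160
y0_5 = 210
x1_5 = 220
y1_5 = 260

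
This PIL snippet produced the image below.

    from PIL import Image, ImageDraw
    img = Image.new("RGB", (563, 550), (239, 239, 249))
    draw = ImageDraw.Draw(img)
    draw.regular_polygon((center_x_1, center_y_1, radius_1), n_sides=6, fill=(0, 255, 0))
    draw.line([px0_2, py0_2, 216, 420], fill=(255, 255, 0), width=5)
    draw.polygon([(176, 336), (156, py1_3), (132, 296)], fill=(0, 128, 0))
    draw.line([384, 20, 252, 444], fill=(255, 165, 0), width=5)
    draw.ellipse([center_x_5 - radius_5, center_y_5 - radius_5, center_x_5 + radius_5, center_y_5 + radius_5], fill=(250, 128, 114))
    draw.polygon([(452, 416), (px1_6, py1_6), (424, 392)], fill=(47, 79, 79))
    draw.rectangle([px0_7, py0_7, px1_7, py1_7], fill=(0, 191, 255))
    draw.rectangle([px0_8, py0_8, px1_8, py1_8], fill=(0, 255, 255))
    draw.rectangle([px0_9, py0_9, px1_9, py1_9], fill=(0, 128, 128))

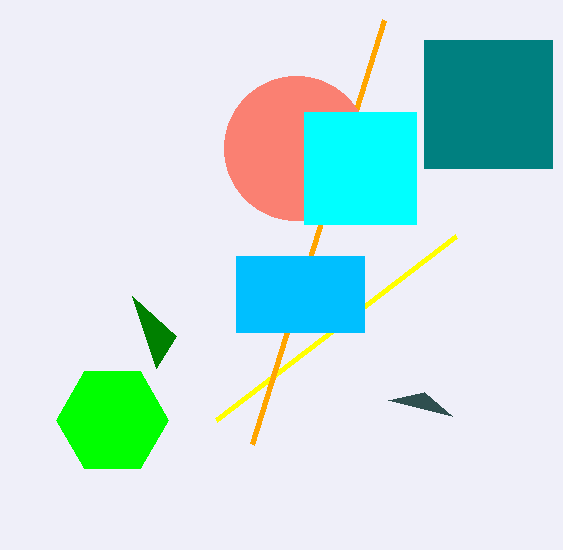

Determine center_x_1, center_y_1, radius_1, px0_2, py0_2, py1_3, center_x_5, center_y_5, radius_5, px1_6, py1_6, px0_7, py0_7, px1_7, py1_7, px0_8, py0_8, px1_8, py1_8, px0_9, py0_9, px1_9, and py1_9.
center_x_1 = 112; center_y_1 = 420; radius_1 = 56; px0_2 = 456; py0_2 = 236; py1_3 = 368; center_x_5 = 296; center_y_5 = 148; radius_5 = 72; px1_6 = 388; py1_6 = 400; px0_7 = 236; py0_7 = 256; px1_7 = 364; py1_7 = 332; px0_8 = 304; py0_8 = 112; px1_8 = 416; py1_8 = 224; px0_9 = 424; py0_9 = 40; px1_9 = 552; py1_9 = 168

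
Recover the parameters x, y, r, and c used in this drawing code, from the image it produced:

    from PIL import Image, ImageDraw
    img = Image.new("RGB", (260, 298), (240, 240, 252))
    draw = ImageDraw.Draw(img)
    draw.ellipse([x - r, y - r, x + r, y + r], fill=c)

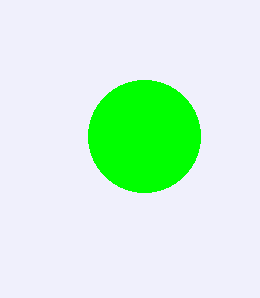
x = 144; y = 136; r = 56; c = 'lime'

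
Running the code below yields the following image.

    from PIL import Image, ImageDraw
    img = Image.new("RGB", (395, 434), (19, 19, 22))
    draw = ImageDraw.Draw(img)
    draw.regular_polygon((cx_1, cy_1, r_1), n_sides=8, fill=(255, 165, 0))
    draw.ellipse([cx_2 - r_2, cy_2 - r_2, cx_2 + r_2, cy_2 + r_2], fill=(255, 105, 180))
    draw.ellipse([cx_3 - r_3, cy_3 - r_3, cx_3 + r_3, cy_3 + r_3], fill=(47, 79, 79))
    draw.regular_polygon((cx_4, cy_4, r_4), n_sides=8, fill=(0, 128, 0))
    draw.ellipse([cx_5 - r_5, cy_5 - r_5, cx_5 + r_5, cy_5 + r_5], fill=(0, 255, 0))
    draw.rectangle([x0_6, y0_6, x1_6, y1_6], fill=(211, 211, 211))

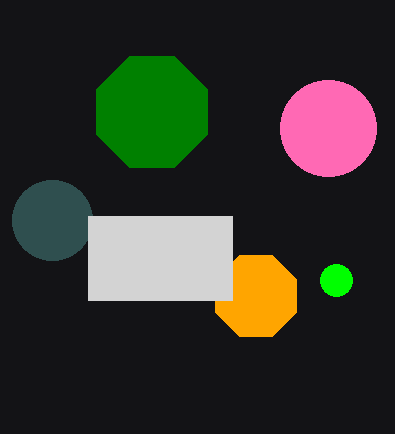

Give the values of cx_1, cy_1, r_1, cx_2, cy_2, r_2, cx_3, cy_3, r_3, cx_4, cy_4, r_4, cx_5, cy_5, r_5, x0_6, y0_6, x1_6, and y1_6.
cx_1 = 256, cy_1 = 296, r_1 = 44, cx_2 = 328, cy_2 = 128, r_2 = 48, cx_3 = 52, cy_3 = 220, r_3 = 40, cx_4 = 152, cy_4 = 112, r_4 = 60, cx_5 = 336, cy_5 = 280, r_5 = 16, x0_6 = 88, y0_6 = 216, x1_6 = 232, y1_6 = 300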